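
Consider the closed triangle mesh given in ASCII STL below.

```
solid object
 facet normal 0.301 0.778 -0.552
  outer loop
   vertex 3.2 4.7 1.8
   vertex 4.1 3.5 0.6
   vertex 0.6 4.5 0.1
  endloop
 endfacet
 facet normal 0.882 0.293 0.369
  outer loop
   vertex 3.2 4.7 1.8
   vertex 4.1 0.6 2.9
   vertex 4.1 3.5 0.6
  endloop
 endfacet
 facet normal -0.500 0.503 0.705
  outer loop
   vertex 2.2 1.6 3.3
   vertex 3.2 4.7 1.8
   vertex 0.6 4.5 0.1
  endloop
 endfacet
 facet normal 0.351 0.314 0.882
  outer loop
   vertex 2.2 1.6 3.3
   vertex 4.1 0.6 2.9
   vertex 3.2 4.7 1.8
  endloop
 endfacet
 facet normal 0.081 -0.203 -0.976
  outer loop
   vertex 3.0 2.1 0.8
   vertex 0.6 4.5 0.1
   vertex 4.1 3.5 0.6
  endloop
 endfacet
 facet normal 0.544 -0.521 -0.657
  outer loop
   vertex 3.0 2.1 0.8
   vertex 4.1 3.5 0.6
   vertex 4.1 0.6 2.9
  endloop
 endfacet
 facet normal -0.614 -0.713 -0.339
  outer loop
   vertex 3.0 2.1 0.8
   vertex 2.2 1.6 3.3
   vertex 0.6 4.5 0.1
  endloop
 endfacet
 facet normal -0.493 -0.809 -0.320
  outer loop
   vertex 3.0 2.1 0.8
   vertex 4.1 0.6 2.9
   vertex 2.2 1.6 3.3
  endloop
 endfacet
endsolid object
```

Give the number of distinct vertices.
6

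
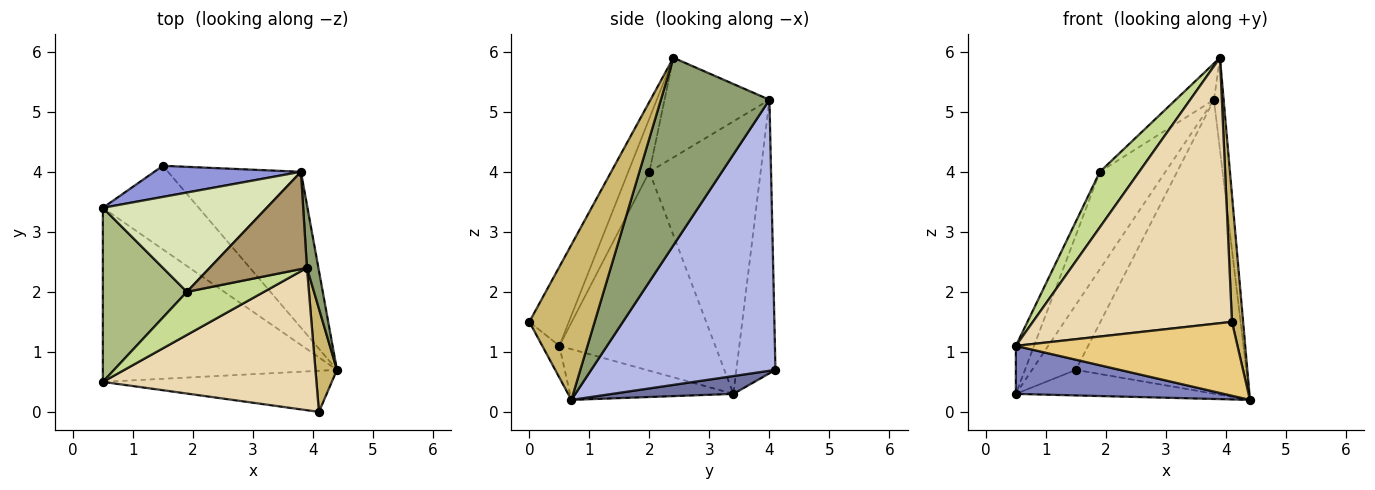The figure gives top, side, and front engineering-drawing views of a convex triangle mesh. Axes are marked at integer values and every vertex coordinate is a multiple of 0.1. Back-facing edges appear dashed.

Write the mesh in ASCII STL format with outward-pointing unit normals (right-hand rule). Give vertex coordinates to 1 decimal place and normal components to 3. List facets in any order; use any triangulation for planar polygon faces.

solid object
 facet normal 0.175 0.288 -0.942
  outer loop
   vertex 1.5 4.1 0.7
   vertex 4.4 0.7 0.2
   vertex 0.5 3.4 0.3
  endloop
 endfacet
 facet normal -0.204 -0.260 -0.944
  outer loop
   vertex 0.5 0.5 1.1
   vertex 0.5 3.4 0.3
   vertex 4.4 0.7 0.2
  endloop
 endfacet
 facet normal -0.627 0.703 0.336
  outer loop
   vertex 3.8 4.0 5.2
   vertex 1.5 4.1 0.7
   vertex 0.5 3.4 0.3
  endloop
 endfacet
 facet normal 0.691 0.639 -0.339
  outer loop
   vertex 3.8 4.0 5.2
   vertex 4.4 0.7 0.2
   vertex 1.5 4.1 0.7
  endloop
 endfacet
 facet normal 0.994 0.089 0.061
  outer loop
   vertex 3.8 4.0 5.2
   vertex 3.9 2.4 5.9
   vertex 4.4 0.7 0.2
  endloop
 endfacet
 facet normal -0.916 0.107 0.387
  outer loop
   vertex 1.9 2.0 4.0
   vertex 0.5 3.4 0.3
   vertex 0.5 0.5 1.1
  endloop
 endfacet
 facet normal -0.391 -0.727 0.565
  outer loop
   vertex 1.9 2.0 4.0
   vertex 0.5 0.5 1.1
   vertex 3.9 2.4 5.9
  endloop
 endfacet
 facet normal -0.765 0.451 0.460
  outer loop
   vertex 1.9 2.0 4.0
   vertex 3.8 4.0 5.2
   vertex 0.5 3.4 0.3
  endloop
 endfacet
 facet normal -0.693 0.252 0.676
  outer loop
   vertex 1.9 2.0 4.0
   vertex 3.9 2.4 5.9
   vertex 3.8 4.0 5.2
  endloop
 endfacet
 facet normal 0.977 -0.167 0.135
  outer loop
   vertex 4.1 0.0 1.5
   vertex 4.4 0.7 0.2
   vertex 3.9 2.4 5.9
  endloop
 endfacet
 facet normal -0.067 -0.872 -0.485
  outer loop
   vertex 4.1 0.0 1.5
   vertex 0.5 0.5 1.1
   vertex 4.4 0.7 0.2
  endloop
 endfacet
 facet normal -0.172 -0.868 0.466
  outer loop
   vertex 4.1 0.0 1.5
   vertex 3.9 2.4 5.9
   vertex 0.5 0.5 1.1
  endloop
 endfacet
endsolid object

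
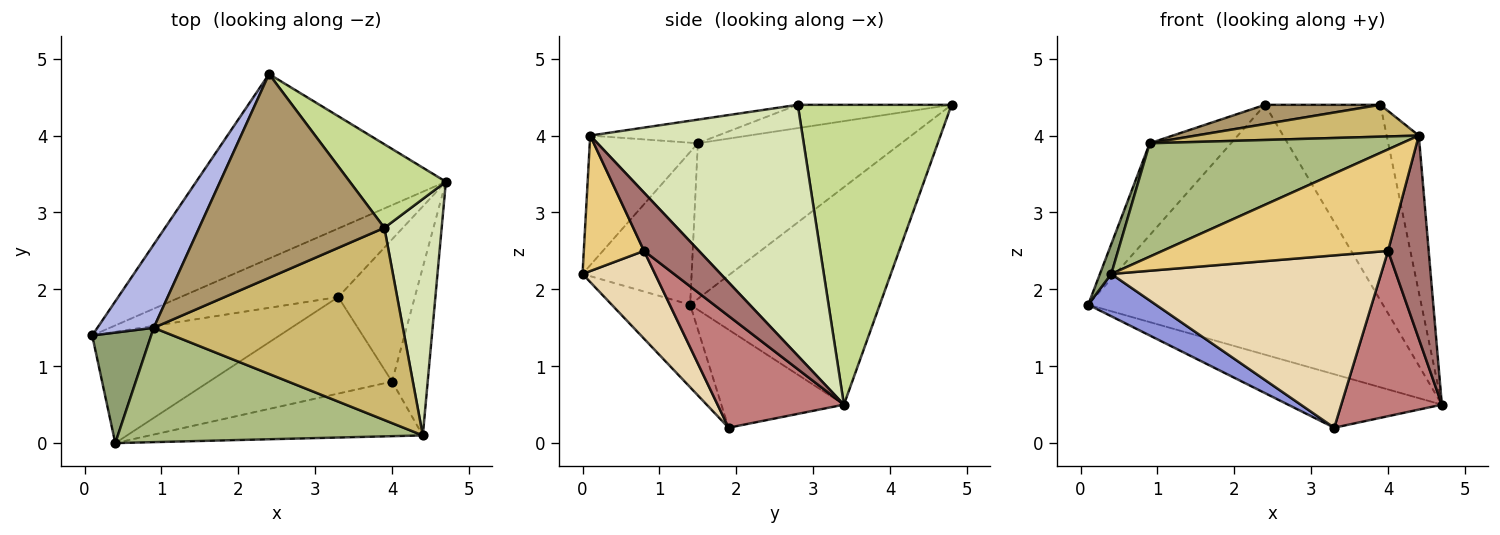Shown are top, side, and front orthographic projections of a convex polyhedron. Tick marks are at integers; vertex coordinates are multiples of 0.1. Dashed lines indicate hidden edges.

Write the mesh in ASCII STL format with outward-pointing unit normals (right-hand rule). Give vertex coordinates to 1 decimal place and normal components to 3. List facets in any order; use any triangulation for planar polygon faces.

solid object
 facet normal -0.460 0.714 -0.528
  outer loop
   vertex 2.4 4.8 4.4
   vertex 4.7 3.4 0.5
   vertex 0.1 1.4 1.8
  endloop
 endfacet
 facet normal -0.440 0.552 -0.708
  outer loop
   vertex 3.3 1.9 0.2
   vertex 0.1 1.4 1.8
   vertex 4.7 3.4 0.5
  endloop
 endfacet
 facet normal -0.381 -0.329 -0.864
  outer loop
   vertex 3.3 1.9 0.2
   vertex 0.4 0.0 2.2
   vertex 0.1 1.4 1.8
  endloop
 endfacet
 facet normal -0.880 0.352 0.319
  outer loop
   vertex 0.9 1.5 3.9
   vertex 2.4 4.8 4.4
   vertex 0.1 1.4 1.8
  endloop
 endfacet
 facet normal -0.929 -0.097 0.358
  outer loop
   vertex 0.9 1.5 3.9
   vertex 0.1 1.4 1.8
   vertex 0.4 0.0 2.2
  endloop
 endfacet
 facet normal -0.289 -0.674 0.680
  outer loop
   vertex 0.9 1.5 3.9
   vertex 0.4 0.0 2.2
   vertex 4.4 0.1 4.0
  endloop
 endfacet
 facet normal 0.775 0.581 0.248
  outer loop
   vertex 3.9 2.8 4.4
   vertex 4.7 3.4 0.5
   vertex 2.4 4.8 4.4
  endloop
 endfacet
 facet normal 0.964 0.146 0.220
  outer loop
   vertex 3.9 2.8 4.4
   vertex 4.4 0.1 4.0
   vertex 4.7 3.4 0.5
  endloop
 endfacet
 facet normal -0.124 -0.093 0.988
  outer loop
   vertex 3.9 2.8 4.4
   vertex 2.4 4.8 4.4
   vertex 0.9 1.5 3.9
  endloop
 endfacet
 facet normal -0.093 -0.163 0.982
  outer loop
   vertex 3.9 2.8 4.4
   vertex 0.9 1.5 3.9
   vertex 4.4 0.1 4.0
  endloop
 endfacet
 facet normal 0.229 -0.857 -0.461
  outer loop
   vertex 4.0 0.8 2.5
   vertex 4.4 0.1 4.0
   vertex 0.4 0.0 2.2
  endloop
 endfacet
 facet normal 0.228 -0.849 -0.476
  outer loop
   vertex 4.0 0.8 2.5
   vertex 0.4 0.0 2.2
   vertex 3.3 1.9 0.2
  endloop
 endfacet
 facet normal 0.721 -0.534 -0.441
  outer loop
   vertex 4.0 0.8 2.5
   vertex 4.7 3.4 0.5
   vertex 4.4 0.1 4.0
  endloop
 endfacet
 facet normal 0.689 -0.549 -0.472
  outer loop
   vertex 4.0 0.8 2.5
   vertex 3.3 1.9 0.2
   vertex 4.7 3.4 0.5
  endloop
 endfacet
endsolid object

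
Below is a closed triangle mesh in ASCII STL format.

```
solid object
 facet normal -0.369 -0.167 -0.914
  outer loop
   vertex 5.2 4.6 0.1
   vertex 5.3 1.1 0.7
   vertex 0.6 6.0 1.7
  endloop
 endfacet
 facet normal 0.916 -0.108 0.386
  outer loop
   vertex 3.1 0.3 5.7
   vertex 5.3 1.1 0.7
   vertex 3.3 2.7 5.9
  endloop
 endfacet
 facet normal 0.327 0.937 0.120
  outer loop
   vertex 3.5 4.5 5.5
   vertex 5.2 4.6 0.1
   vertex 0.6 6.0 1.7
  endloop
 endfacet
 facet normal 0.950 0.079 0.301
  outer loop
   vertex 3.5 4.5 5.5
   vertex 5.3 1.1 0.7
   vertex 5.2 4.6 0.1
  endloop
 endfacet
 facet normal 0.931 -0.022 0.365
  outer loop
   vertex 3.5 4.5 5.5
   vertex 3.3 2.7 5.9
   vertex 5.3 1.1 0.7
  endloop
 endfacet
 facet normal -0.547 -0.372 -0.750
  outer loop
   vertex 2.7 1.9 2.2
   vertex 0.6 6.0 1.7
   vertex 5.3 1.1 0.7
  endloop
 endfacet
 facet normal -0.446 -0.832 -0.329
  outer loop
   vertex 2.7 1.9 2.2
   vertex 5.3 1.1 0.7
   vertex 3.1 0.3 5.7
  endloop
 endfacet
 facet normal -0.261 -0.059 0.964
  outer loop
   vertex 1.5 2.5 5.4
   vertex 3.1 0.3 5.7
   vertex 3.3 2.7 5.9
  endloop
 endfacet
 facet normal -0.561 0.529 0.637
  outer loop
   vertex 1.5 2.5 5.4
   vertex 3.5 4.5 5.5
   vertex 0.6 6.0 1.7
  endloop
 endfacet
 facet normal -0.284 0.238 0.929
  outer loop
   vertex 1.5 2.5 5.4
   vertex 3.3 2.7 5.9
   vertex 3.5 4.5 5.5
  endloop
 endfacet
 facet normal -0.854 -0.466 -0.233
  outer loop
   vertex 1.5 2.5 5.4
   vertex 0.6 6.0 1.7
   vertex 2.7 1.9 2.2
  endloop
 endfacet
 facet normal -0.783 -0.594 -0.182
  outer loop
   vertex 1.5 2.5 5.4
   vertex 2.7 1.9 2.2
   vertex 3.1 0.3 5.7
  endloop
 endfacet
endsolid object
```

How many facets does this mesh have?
12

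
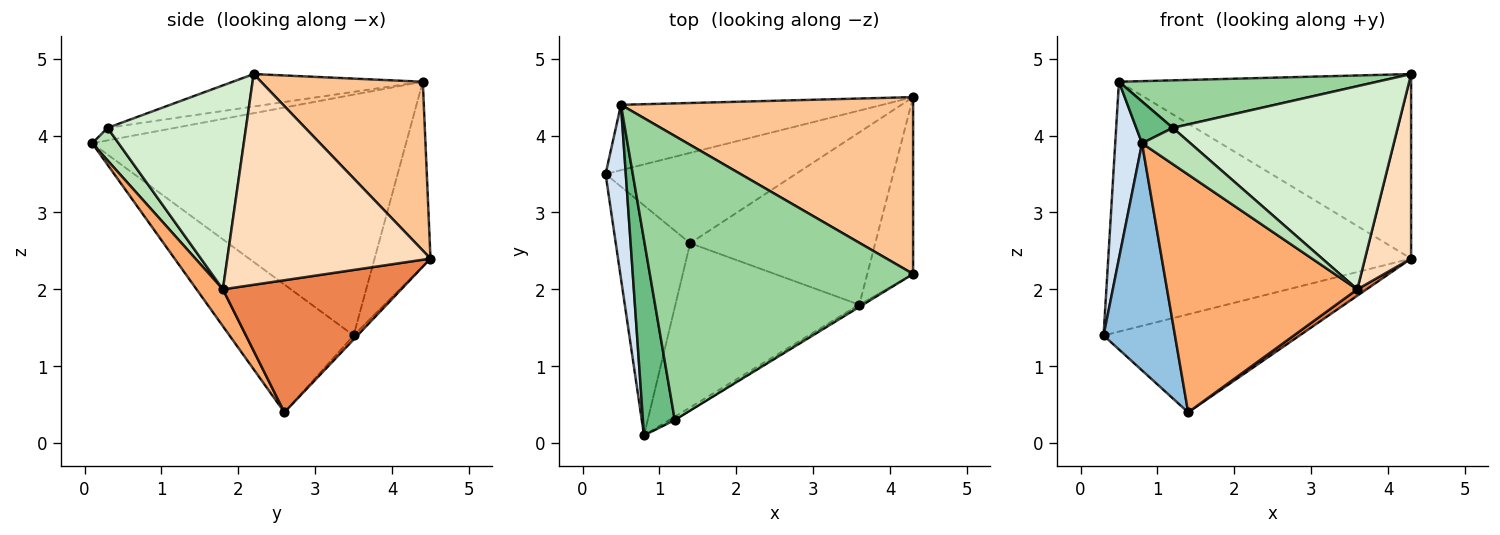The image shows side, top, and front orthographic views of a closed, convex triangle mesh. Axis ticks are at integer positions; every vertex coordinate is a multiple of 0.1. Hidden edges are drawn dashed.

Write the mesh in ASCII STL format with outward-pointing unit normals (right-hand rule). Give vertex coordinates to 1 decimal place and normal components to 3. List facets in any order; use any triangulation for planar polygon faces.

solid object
 facet normal -0.014 0.735 -0.678
  outer loop
   vertex 1.4 2.6 0.4
   vertex 0.3 3.5 1.4
   vertex 4.3 4.5 2.4
  endloop
 endfacet
 facet normal -0.774 -0.445 -0.451
  outer loop
   vertex 1.4 2.6 0.4
   vertex 0.8 0.1 3.9
   vertex 0.3 3.5 1.4
  endloop
 endfacet
 facet normal -0.176 0.952 -0.249
  outer loop
   vertex 0.5 4.4 4.7
   vertex 4.3 4.5 2.4
   vertex 0.3 3.5 1.4
  endloop
 endfacet
 facet normal -0.993 -0.085 0.083
  outer loop
   vertex 0.5 4.4 4.7
   vertex 0.3 3.5 1.4
   vertex 0.8 0.1 3.9
  endloop
 endfacet
 facet normal 0.581 -0.030 -0.814
  outer loop
   vertex 3.6 1.8 2.0
   vertex 1.4 2.6 0.4
   vertex 4.3 4.5 2.4
  endloop
 endfacet
 facet normal 0.113 -0.818 -0.565
  outer loop
   vertex 3.6 1.8 2.0
   vertex 0.8 0.1 3.9
   vertex 1.4 2.6 0.4
  endloop
 endfacet
 facet normal 0.371 0.670 0.642
  outer loop
   vertex 4.3 2.2 4.8
   vertex 4.3 4.5 2.4
   vertex 0.5 4.4 4.7
  endloop
 endfacet
 facet normal 0.954 -0.217 -0.208
  outer loop
   vertex 4.3 2.2 4.8
   vertex 3.6 1.8 2.0
   vertex 4.3 4.5 2.4
  endloop
 endfacet
 facet normal -0.359 -0.195 0.913
  outer loop
   vertex 1.2 0.3 4.1
   vertex 0.5 4.4 4.7
   vertex 0.8 0.1 3.9
  endloop
 endfacet
 facet normal -0.121 -0.164 0.979
  outer loop
   vertex 1.2 0.3 4.1
   vertex 4.3 2.2 4.8
   vertex 0.5 4.4 4.7
  endloop
 endfacet
 facet normal 0.477 -0.875 -0.080
  outer loop
   vertex 1.2 0.3 4.1
   vertex 0.8 0.1 3.9
   vertex 3.6 1.8 2.0
  endloop
 endfacet
 facet normal 0.524 -0.852 -0.009
  outer loop
   vertex 1.2 0.3 4.1
   vertex 3.6 1.8 2.0
   vertex 4.3 2.2 4.8
  endloop
 endfacet
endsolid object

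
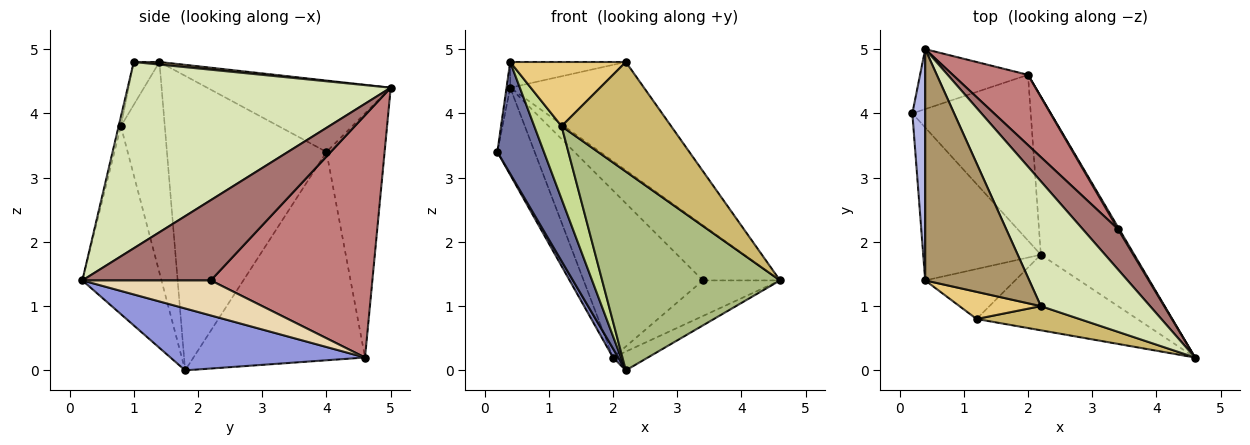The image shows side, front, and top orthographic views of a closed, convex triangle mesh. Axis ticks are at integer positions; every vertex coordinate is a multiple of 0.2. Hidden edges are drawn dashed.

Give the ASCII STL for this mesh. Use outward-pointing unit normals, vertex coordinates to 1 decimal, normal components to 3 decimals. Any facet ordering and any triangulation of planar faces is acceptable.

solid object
 facet normal -0.896 -0.262 -0.358
  outer loop
   vertex 2.2 1.8 0.0
   vertex 0.4 1.4 4.8
   vertex 0.2 4.0 3.4
  endloop
 endfacet
 facet normal -0.869 -0.027 -0.494
  outer loop
   vertex 2.0 4.6 0.2
   vertex 2.2 1.8 0.0
   vertex 0.2 4.0 3.4
  endloop
 endfacet
 facet normal 0.550 0.099 -0.830
  outer loop
   vertex 2.0 4.6 0.2
   vertex 4.6 0.2 1.4
   vertex 2.2 1.8 0.0
  endloop
 endfacet
 facet normal -0.984 0.020 0.177
  outer loop
   vertex 0.4 5.0 4.4
   vertex 0.2 4.0 3.4
   vertex 0.4 1.4 4.8
  endloop
 endfacet
 facet normal -0.789 0.506 -0.349
  outer loop
   vertex 0.4 5.0 4.4
   vertex 2.0 4.6 0.2
   vertex 0.2 4.0 3.4
  endloop
 endfacet
 facet normal -0.384 -0.863 -0.328
  outer loop
   vertex 1.2 0.8 3.8
   vertex 2.2 1.8 0.0
   vertex 4.6 0.2 1.4
  endloop
 endfacet
 facet normal -0.798 -0.497 -0.341
  outer loop
   vertex 1.2 0.8 3.8
   vertex 0.4 1.4 4.8
   vertex 2.2 1.8 0.0
  endloop
 endfacet
 facet normal 0.790 0.402 0.463
  outer loop
   vertex 2.2 1.0 4.8
   vertex 4.6 0.2 1.4
   vertex 0.4 5.0 4.4
  endloop
 endfacet
 facet normal 0.025 0.110 0.994
  outer loop
   vertex 2.2 1.0 4.8
   vertex 0.4 5.0 4.4
   vertex 0.4 1.4 4.8
  endloop
 endfacet
 facet normal -0.020 -0.976 0.215
  outer loop
   vertex 2.2 1.0 4.8
   vertex 1.2 0.8 3.8
   vertex 4.6 0.2 1.4
  endloop
 endfacet
 facet normal -0.201 -0.903 0.381
  outer loop
   vertex 2.2 1.0 4.8
   vertex 0.4 1.4 4.8
   vertex 1.2 0.8 3.8
  endloop
 endfacet
 facet normal 0.857 0.514 0.029
  outer loop
   vertex 3.4 2.2 1.4
   vertex 4.6 0.2 1.4
   vertex 2.0 4.6 0.2
  endloop
 endfacet
 facet normal 0.802 0.481 0.353
  outer loop
   vertex 3.4 2.2 1.4
   vertex 0.4 5.0 4.4
   vertex 4.6 0.2 1.4
  endloop
 endfacet
 facet normal 0.780 0.576 0.242
  outer loop
   vertex 3.4 2.2 1.4
   vertex 2.0 4.6 0.2
   vertex 0.4 5.0 4.4
  endloop
 endfacet
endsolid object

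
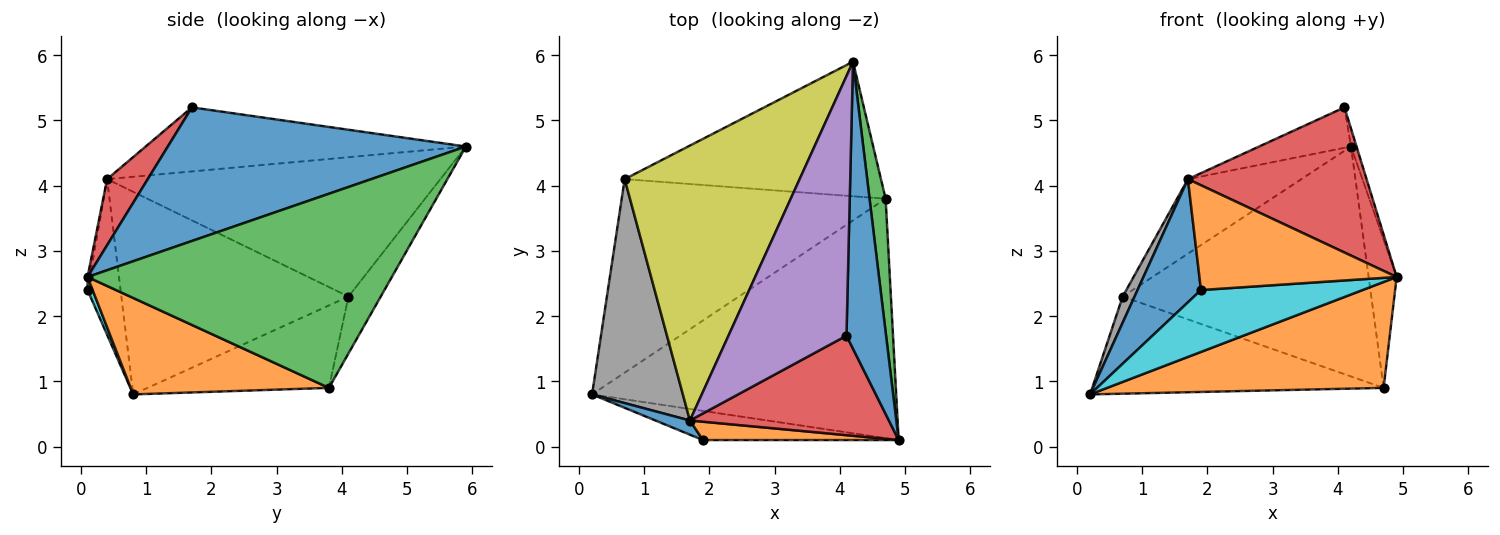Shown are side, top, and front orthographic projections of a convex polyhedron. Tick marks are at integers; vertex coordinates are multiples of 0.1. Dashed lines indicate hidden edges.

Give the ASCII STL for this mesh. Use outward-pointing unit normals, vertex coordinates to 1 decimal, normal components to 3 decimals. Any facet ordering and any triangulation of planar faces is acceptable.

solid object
 facet normal 0.959 0.018 0.284
  outer loop
   vertex 4.1 1.7 5.2
   vertex 4.9 0.1 2.6
   vertex 4.2 5.9 4.6
  endloop
 endfacet
 facet normal 0.279 -0.389 -0.878
  outer loop
   vertex 4.7 3.8 0.9
   vertex 4.9 0.1 2.6
   vertex 0.2 0.8 0.8
  endloop
 endfacet
 facet normal 0.992 0.091 0.082
  outer loop
   vertex 4.7 3.8 0.9
   vertex 4.2 5.9 4.6
   vertex 4.9 0.1 2.6
  endloop
 endfacet
 facet normal 0.184 -0.811 0.556
  outer loop
   vertex 1.7 0.4 4.1
   vertex 4.9 0.1 2.6
   vertex 4.1 1.7 5.2
  endloop
 endfacet
 facet normal -0.473 0.136 0.871
  outer loop
   vertex 1.7 0.4 4.1
   vertex 4.1 1.7 5.2
   vertex 4.2 5.9 4.6
  endloop
 endfacet
 facet normal -0.269 0.432 -0.861
  outer loop
   vertex 0.7 4.1 2.3
   vertex 4.7 3.8 0.9
   vertex 0.2 0.8 0.8
  endloop
 endfacet
 facet normal -0.111 0.858 -0.502
  outer loop
   vertex 0.7 4.1 2.3
   vertex 4.2 5.9 4.6
   vertex 4.7 3.8 0.9
  endloop
 endfacet
 facet normal -0.911 -0.048 0.409
  outer loop
   vertex 0.7 4.1 2.3
   vertex 0.2 0.8 0.8
   vertex 1.7 0.4 4.1
  endloop
 endfacet
 facet normal -0.610 0.207 0.765
  outer loop
   vertex 0.7 4.1 2.3
   vertex 1.7 0.4 4.1
   vertex 4.2 5.9 4.6
  endloop
 endfacet
 facet normal 0.028 -0.904 -0.426
  outer loop
   vertex 1.9 0.1 2.4
   vertex 0.2 0.8 0.8
   vertex 4.9 0.1 2.6
  endloop
 endfacet
 facet normal -0.459 -0.883 0.102
  outer loop
   vertex 1.9 0.1 2.4
   vertex 1.7 0.4 4.1
   vertex 0.2 0.8 0.8
  endloop
 endfacet
 facet normal -0.011 -0.985 0.172
  outer loop
   vertex 1.9 0.1 2.4
   vertex 4.9 0.1 2.6
   vertex 1.7 0.4 4.1
  endloop
 endfacet
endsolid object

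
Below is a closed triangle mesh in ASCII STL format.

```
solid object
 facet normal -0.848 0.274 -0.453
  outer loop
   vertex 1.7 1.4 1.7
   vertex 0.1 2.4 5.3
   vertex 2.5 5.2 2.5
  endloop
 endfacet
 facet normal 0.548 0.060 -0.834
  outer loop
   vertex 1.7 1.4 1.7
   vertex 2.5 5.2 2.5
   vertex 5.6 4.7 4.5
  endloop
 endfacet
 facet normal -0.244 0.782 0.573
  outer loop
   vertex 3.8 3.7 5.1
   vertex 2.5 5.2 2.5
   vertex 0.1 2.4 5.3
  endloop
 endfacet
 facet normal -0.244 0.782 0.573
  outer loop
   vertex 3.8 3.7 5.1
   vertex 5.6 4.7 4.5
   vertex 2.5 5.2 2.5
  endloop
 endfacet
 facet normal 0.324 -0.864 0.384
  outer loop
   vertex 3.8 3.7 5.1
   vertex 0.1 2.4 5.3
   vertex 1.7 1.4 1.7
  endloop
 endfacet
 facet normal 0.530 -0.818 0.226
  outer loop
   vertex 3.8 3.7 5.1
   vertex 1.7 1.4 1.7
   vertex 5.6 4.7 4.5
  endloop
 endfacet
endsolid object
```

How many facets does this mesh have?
6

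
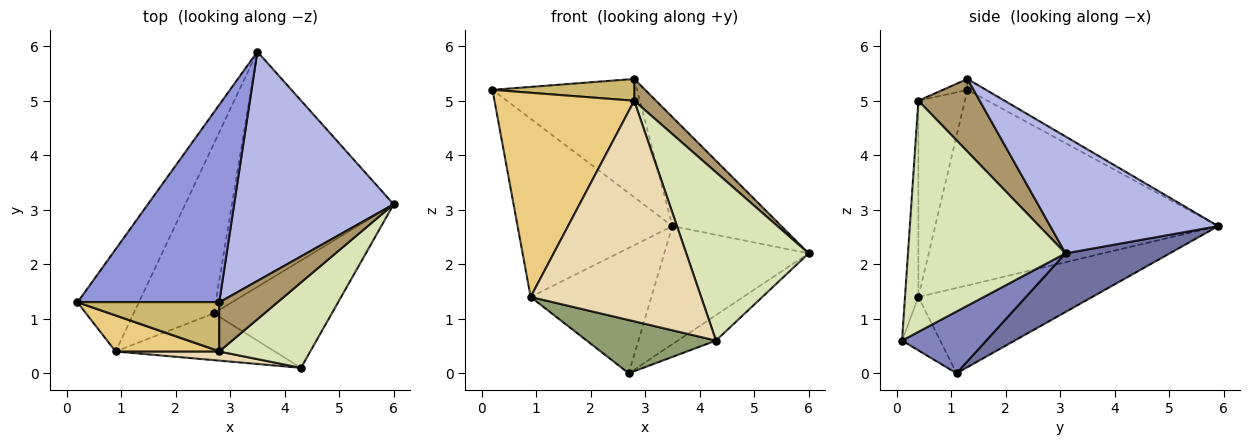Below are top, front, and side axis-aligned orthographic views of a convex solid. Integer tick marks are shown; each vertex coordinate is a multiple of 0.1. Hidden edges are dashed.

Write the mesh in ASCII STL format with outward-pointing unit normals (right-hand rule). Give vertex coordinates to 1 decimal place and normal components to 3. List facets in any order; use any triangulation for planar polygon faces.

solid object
 facet normal 0.308 0.427 -0.850
  outer loop
   vertex 2.7 1.1 0.0
   vertex 3.5 5.9 2.7
   vertex 6.0 3.1 2.2
  endloop
 endfacet
 facet normal 0.454 0.205 -0.867
  outer loop
   vertex 4.3 0.1 0.6
   vertex 2.7 1.1 0.0
   vertex 6.0 3.1 2.2
  endloop
 endfacet
 facet normal -0.066 0.513 0.856
  outer loop
   vertex 2.8 1.3 5.4
   vertex 3.5 5.9 2.7
   vertex 0.2 1.3 5.2
  endloop
 endfacet
 facet normal 0.552 0.358 0.753
  outer loop
   vertex 2.8 1.3 5.4
   vertex 6.0 3.1 2.2
   vertex 3.5 5.9 2.7
  endloop
 endfacet
 facet normal -0.216 -0.733 -0.645
  outer loop
   vertex 0.9 0.4 1.4
   vertex 2.7 1.1 0.0
   vertex 4.3 0.1 0.6
  endloop
 endfacet
 facet normal -0.846 0.463 -0.265
  outer loop
   vertex 0.9 0.4 1.4
   vertex 0.2 1.3 5.2
   vertex 3.5 5.9 2.7
  endloop
 endfacet
 facet normal -0.651 0.452 -0.610
  outer loop
   vertex 0.9 0.4 1.4
   vertex 3.5 5.9 2.7
   vertex 2.7 1.1 0.0
  endloop
 endfacet
 facet normal 0.754 -0.586 0.297
  outer loop
   vertex 2.8 0.4 5.0
   vertex 4.3 0.1 0.6
   vertex 6.0 3.1 2.2
  endloop
 endfacet
 facet normal 0.752 -0.268 0.602
  outer loop
   vertex 2.8 0.4 5.0
   vertex 6.0 3.1 2.2
   vertex 2.8 1.3 5.4
  endloop
 endfacet
 facet normal -0.070 -0.405 0.912
  outer loop
   vertex 2.8 0.4 5.0
   vertex 2.8 1.3 5.4
   vertex 0.2 1.3 5.2
  endloop
 endfacet
 facet normal -0.311 -0.936 0.164
  outer loop
   vertex 2.8 0.4 5.0
   vertex 0.2 1.3 5.2
   vertex 0.9 0.4 1.4
  endloop
 endfacet
 facet normal -0.078 -0.996 0.041
  outer loop
   vertex 2.8 0.4 5.0
   vertex 0.9 0.4 1.4
   vertex 4.3 0.1 0.6
  endloop
 endfacet
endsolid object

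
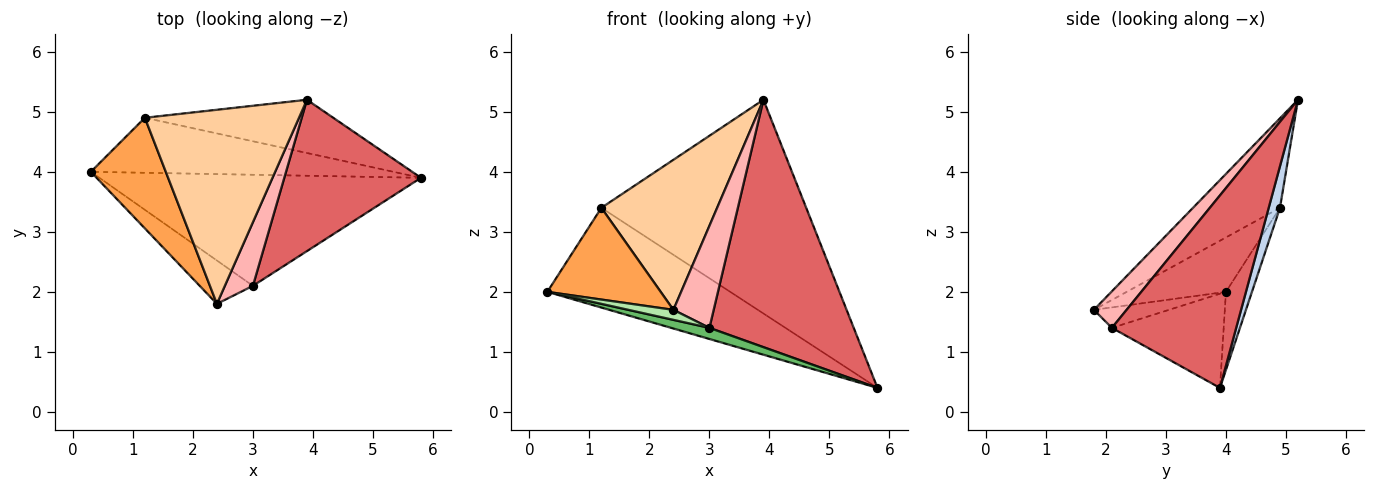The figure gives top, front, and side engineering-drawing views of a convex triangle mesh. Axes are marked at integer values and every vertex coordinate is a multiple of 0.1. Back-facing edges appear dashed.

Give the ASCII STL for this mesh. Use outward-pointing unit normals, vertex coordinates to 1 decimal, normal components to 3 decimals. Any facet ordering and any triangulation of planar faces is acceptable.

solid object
 facet normal -0.124 0.869 -0.479
  outer loop
   vertex 1.2 4.9 3.4
   vertex 5.8 3.9 0.4
   vertex 0.3 4.0 2.0
  endloop
 endfacet
 facet normal 0.053 0.969 -0.241
  outer loop
   vertex 1.2 4.9 3.4
   vertex 3.9 5.2 5.2
   vertex 5.8 3.9 0.4
  endloop
 endfacet
 facet normal -0.488 -0.557 0.672
  outer loop
   vertex 1.2 4.9 3.4
   vertex 0.3 4.0 2.0
   vertex 2.4 1.8 1.7
  endloop
 endfacet
 facet normal -0.417 -0.556 0.719
  outer loop
   vertex 1.2 4.9 3.4
   vertex 2.4 1.8 1.7
   vertex 3.9 5.2 5.2
  endloop
 endfacet
 facet normal -0.280 -0.096 -0.955
  outer loop
   vertex 3.0 2.1 1.4
   vertex 0.3 4.0 2.0
   vertex 5.8 3.9 0.4
  endloop
 endfacet
 facet normal -0.351 -0.211 -0.912
  outer loop
   vertex 3.0 2.1 1.4
   vertex 2.4 1.8 1.7
   vertex 0.3 4.0 2.0
  endloop
 endfacet
 facet normal 0.592 -0.687 0.421
  outer loop
   vertex 3.0 2.1 1.4
   vertex 5.8 3.9 0.4
   vertex 3.9 5.2 5.2
  endloop
 endfacet
 facet normal 0.567 -0.699 0.436
  outer loop
   vertex 3.0 2.1 1.4
   vertex 3.9 5.2 5.2
   vertex 2.4 1.8 1.7
  endloop
 endfacet
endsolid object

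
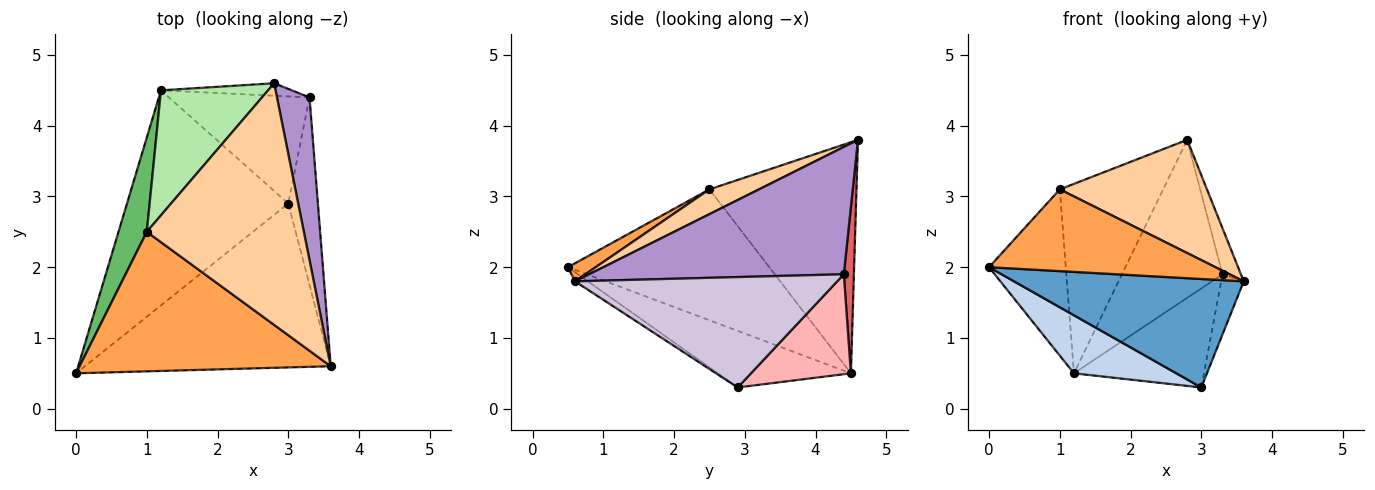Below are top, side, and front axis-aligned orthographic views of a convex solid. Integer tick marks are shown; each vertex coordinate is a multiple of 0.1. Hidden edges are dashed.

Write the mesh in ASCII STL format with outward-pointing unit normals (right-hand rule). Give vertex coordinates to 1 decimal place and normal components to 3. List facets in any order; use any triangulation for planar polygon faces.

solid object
 facet normal -0.031 -0.552 -0.833
  outer loop
   vertex 3.0 2.9 0.3
   vertex 3.6 0.6 1.8
   vertex 0.0 0.5 2.0
  endloop
 endfacet
 facet normal -0.321 -0.247 -0.914
  outer loop
   vertex 1.2 4.5 0.5
   vertex 3.0 2.9 0.3
   vertex 0.0 0.5 2.0
  endloop
 endfacet
 facet normal 0.062 -0.505 0.861
  outer loop
   vertex 1.0 2.5 3.1
   vertex 0.0 0.5 2.0
   vertex 3.6 0.6 1.8
  endloop
 endfacet
 facet normal 0.141 -0.420 0.896
  outer loop
   vertex 1.0 2.5 3.1
   vertex 3.6 0.6 1.8
   vertex 2.8 4.6 3.8
  endloop
 endfacet
 facet normal -0.916 0.349 0.198
  outer loop
   vertex 1.0 2.5 3.1
   vertex 1.2 4.5 0.5
   vertex 0.0 0.5 2.0
  endloop
 endfacet
 facet normal -0.765 0.538 0.355
  outer loop
   vertex 1.0 2.5 3.1
   vertex 2.8 4.6 3.8
   vertex 1.2 4.5 0.5
  endloop
 endfacet
 facet normal 0.099 0.992 -0.078
  outer loop
   vertex 3.3 4.4 1.9
   vertex 1.2 4.5 0.5
   vertex 2.8 4.6 3.8
  endloop
 endfacet
 facet normal 0.463 0.602 -0.651
  outer loop
   vertex 3.3 4.4 1.9
   vertex 3.0 2.9 0.3
   vertex 1.2 4.5 0.5
  endloop
 endfacet
 facet normal 0.966 0.070 0.247
  outer loop
   vertex 3.3 4.4 1.9
   vertex 2.8 4.6 3.8
   vertex 3.6 0.6 1.8
  endloop
 endfacet
 facet normal 0.963 0.083 -0.258
  outer loop
   vertex 3.3 4.4 1.9
   vertex 3.6 0.6 1.8
   vertex 3.0 2.9 0.3
  endloop
 endfacet
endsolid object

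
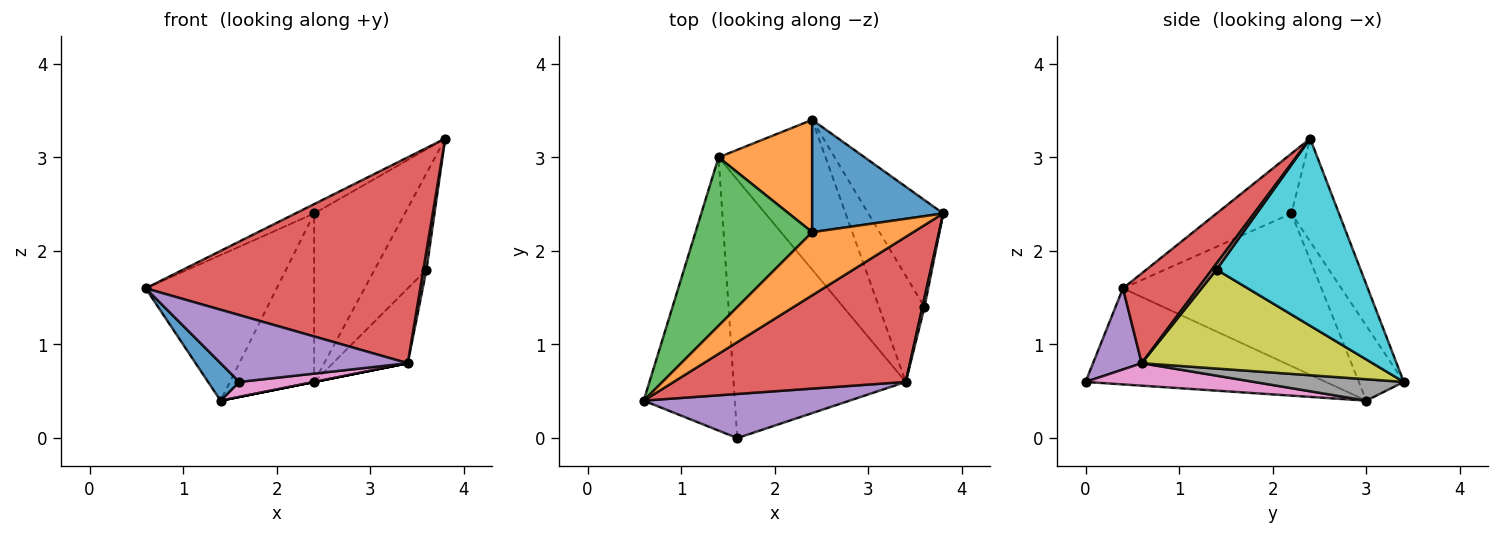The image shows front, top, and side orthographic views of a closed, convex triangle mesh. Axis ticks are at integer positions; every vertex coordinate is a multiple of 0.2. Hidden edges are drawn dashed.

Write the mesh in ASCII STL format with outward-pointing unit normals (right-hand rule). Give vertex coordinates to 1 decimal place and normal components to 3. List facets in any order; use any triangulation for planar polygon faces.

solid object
 facet normal -0.723 -0.094 -0.685
  outer loop
   vertex 1.6 0.0 0.6
   vertex 0.6 0.4 1.6
   vertex 1.4 3.0 0.4
  endloop
 endfacet
 facet normal -0.506 0.126 0.853
  outer loop
   vertex 2.4 2.2 2.4
   vertex 0.6 0.4 1.6
   vertex 3.8 2.4 3.2
  endloop
 endfacet
 facet normal -0.704 0.465 0.538
  outer loop
   vertex 2.4 2.2 2.4
   vertex 1.4 3.0 0.4
   vertex 0.6 0.4 1.6
  endloop
 endfacet
 facet normal 0.218 -0.798 0.562
  outer loop
   vertex 3.4 0.6 0.8
   vertex 3.8 2.4 3.2
   vertex 0.6 0.4 1.6
  endloop
 endfacet
 facet normal 0.212 -0.816 0.538
  outer loop
   vertex 3.4 0.6 0.8
   vertex 0.6 0.4 1.6
   vertex 1.6 0.0 0.6
  endloop
 endfacet
 facet normal 0.802 -0.535 0.267
  outer loop
   vertex 3.4 0.6 0.8
   vertex 3.6 1.4 1.8
   vertex 3.8 2.4 3.2
  endloop
 endfacet
 facet normal 0.129 -0.057 -0.990
  outer loop
   vertex 3.4 0.6 0.8
   vertex 1.6 0.0 0.6
   vertex 1.4 3.0 0.4
  endloop
 endfacet
 facet normal 0.196 0.000 -0.981
  outer loop
   vertex 2.4 3.4 0.6
   vertex 3.4 0.6 0.8
   vertex 1.4 3.0 0.4
  endloop
 endfacet
 facet normal 0.872 0.283 -0.400
  outer loop
   vertex 2.4 3.4 0.6
   vertex 3.6 1.4 1.8
   vertex 3.4 0.6 0.8
  endloop
 endfacet
 facet normal 0.881 0.317 -0.352
  outer loop
   vertex 2.4 3.4 0.6
   vertex 3.8 2.4 3.2
   vertex 3.6 1.4 1.8
  endloop
 endfacet
 facet normal -0.400 0.763 0.509
  outer loop
   vertex 2.4 3.4 0.6
   vertex 2.4 2.2 2.4
   vertex 3.8 2.4 3.2
  endloop
 endfacet
 facet normal -0.406 0.761 0.507
  outer loop
   vertex 2.4 3.4 0.6
   vertex 1.4 3.0 0.4
   vertex 2.4 2.2 2.4
  endloop
 endfacet
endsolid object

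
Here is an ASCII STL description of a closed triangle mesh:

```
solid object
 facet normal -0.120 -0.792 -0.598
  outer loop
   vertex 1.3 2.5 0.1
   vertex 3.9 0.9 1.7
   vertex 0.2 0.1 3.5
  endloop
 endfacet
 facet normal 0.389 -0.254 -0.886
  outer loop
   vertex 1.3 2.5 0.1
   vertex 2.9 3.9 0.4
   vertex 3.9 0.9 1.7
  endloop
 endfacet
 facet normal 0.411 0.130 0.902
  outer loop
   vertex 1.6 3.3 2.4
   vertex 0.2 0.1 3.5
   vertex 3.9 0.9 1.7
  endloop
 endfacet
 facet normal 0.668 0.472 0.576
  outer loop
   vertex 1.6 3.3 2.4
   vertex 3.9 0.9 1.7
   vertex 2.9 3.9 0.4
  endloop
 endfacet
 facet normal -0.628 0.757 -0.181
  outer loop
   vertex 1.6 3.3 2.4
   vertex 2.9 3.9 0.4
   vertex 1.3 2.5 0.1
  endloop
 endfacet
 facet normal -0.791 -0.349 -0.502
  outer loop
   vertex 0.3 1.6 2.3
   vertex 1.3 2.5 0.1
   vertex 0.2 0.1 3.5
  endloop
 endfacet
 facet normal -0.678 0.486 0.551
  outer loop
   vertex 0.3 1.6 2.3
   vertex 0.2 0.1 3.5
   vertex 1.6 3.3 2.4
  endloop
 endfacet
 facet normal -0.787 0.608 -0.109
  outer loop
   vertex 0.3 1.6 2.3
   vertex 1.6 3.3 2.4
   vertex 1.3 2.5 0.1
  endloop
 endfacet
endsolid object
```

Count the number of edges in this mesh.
12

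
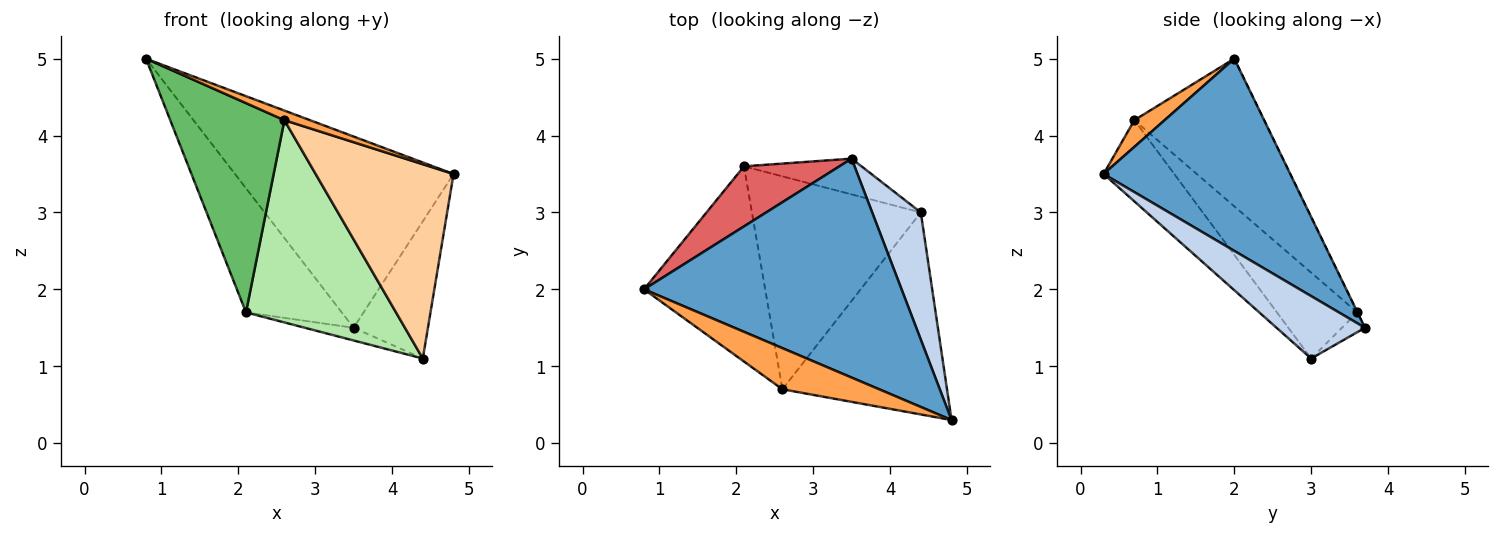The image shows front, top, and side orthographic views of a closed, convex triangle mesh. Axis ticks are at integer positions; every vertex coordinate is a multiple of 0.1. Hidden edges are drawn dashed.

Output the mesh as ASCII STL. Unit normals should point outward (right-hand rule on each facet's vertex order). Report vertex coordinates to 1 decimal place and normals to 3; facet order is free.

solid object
 facet normal 0.490 0.574 0.657
  outer loop
   vertex 3.5 3.7 1.5
   vertex 0.8 2.0 5.0
   vertex 4.8 0.3 3.5
  endloop
 endfacet
 facet normal 0.657 0.553 0.512
  outer loop
   vertex 4.4 3.0 1.1
   vertex 3.5 3.7 1.5
   vertex 4.8 0.3 3.5
  endloop
 endfacet
 facet normal 0.259 -0.220 0.940
  outer loop
   vertex 2.6 0.7 4.2
   vertex 4.8 0.3 3.5
   vertex 0.8 2.0 5.0
  endloop
 endfacet
 facet normal -0.335 -0.653 -0.679
  outer loop
   vertex 2.6 0.7 4.2
   vertex 4.4 3.0 1.1
   vertex 4.8 0.3 3.5
  endloop
 endfacet
 facet normal -0.639 -0.562 -0.524
  outer loop
   vertex 2.1 3.6 1.7
   vertex 2.6 0.7 4.2
   vertex 0.8 2.0 5.0
  endloop
 endfacet
 facet normal -0.346 -0.646 -0.680
  outer loop
   vertex 2.1 3.6 1.7
   vertex 4.4 3.0 1.1
   vertex 2.6 0.7 4.2
  endloop
 endfacet
 facet normal -0.002 0.900 0.436
  outer loop
   vertex 2.1 3.6 1.7
   vertex 0.8 2.0 5.0
   vertex 3.5 3.7 1.5
  endloop
 endfacet
 facet normal -0.157 0.331 -0.931
  outer loop
   vertex 2.1 3.6 1.7
   vertex 3.5 3.7 1.5
   vertex 4.4 3.0 1.1
  endloop
 endfacet
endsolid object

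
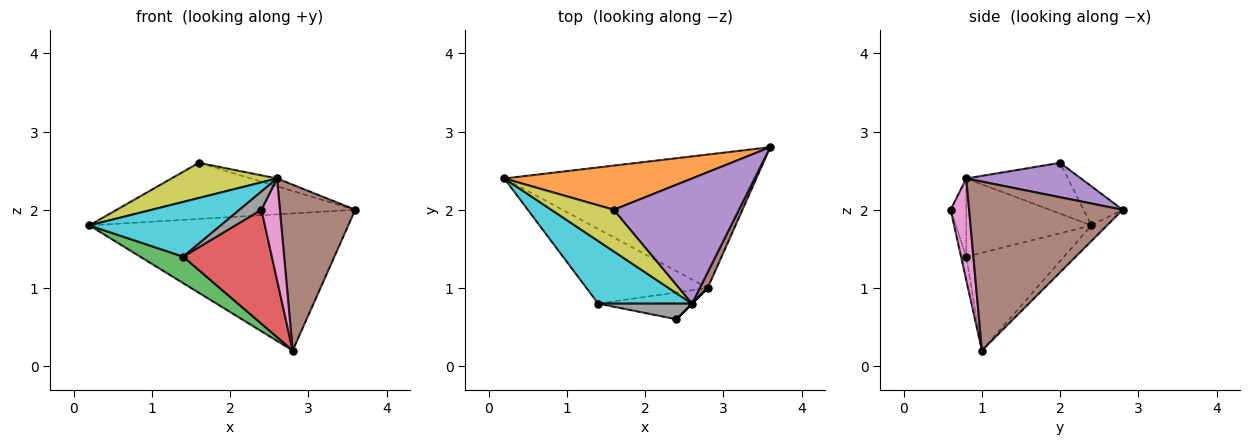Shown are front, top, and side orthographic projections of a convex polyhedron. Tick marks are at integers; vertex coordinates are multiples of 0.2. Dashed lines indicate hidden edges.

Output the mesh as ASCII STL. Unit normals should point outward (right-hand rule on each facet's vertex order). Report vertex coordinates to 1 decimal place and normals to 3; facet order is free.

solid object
 facet normal -0.043 0.716 -0.697
  outer loop
   vertex 2.8 1.0 0.2
   vertex 0.2 2.4 1.8
   vertex 3.6 2.8 2.0
  endloop
 endfacet
 facet normal -0.128 0.779 0.613
  outer loop
   vertex 1.6 2.0 2.6
   vertex 3.6 2.8 2.0
   vertex 0.2 2.4 1.8
  endloop
 endfacet
 facet normal -0.605 -0.266 -0.750
  outer loop
   vertex 1.4 0.8 1.4
   vertex 0.2 2.4 1.8
   vertex 2.8 1.0 0.2
  endloop
 endfacet
 facet normal -0.057 -0.972 -0.229
  outer loop
   vertex 1.4 0.8 1.4
   vertex 2.8 1.0 0.2
   vertex 2.4 0.6 2.0
  endloop
 endfacet
 facet normal 0.265 0.060 0.962
  outer loop
   vertex 2.6 0.8 2.4
   vertex 3.6 2.8 2.0
   vertex 1.6 2.0 2.6
  endloop
 endfacet
 facet normal 0.897 -0.440 0.042
  outer loop
   vertex 2.6 0.8 2.4
   vertex 2.8 1.0 0.2
   vertex 3.6 2.8 2.0
  endloop
 endfacet
 facet normal 0.707 -0.707 0.000
  outer loop
   vertex 2.6 0.8 2.4
   vertex 2.4 0.6 2.0
   vertex 2.8 1.0 0.2
  endloop
 endfacet
 facet normal -0.477 -0.667 0.572
  outer loop
   vertex 2.6 0.8 2.4
   vertex 1.4 0.8 1.4
   vertex 2.4 0.6 2.0
  endloop
 endfacet
 facet normal -0.528 -0.548 0.649
  outer loop
   vertex 2.6 0.8 2.4
   vertex 1.6 2.0 2.6
   vertex 0.2 2.4 1.8
  endloop
 endfacet
 facet normal -0.531 -0.558 0.638
  outer loop
   vertex 2.6 0.8 2.4
   vertex 0.2 2.4 1.8
   vertex 1.4 0.8 1.4
  endloop
 endfacet
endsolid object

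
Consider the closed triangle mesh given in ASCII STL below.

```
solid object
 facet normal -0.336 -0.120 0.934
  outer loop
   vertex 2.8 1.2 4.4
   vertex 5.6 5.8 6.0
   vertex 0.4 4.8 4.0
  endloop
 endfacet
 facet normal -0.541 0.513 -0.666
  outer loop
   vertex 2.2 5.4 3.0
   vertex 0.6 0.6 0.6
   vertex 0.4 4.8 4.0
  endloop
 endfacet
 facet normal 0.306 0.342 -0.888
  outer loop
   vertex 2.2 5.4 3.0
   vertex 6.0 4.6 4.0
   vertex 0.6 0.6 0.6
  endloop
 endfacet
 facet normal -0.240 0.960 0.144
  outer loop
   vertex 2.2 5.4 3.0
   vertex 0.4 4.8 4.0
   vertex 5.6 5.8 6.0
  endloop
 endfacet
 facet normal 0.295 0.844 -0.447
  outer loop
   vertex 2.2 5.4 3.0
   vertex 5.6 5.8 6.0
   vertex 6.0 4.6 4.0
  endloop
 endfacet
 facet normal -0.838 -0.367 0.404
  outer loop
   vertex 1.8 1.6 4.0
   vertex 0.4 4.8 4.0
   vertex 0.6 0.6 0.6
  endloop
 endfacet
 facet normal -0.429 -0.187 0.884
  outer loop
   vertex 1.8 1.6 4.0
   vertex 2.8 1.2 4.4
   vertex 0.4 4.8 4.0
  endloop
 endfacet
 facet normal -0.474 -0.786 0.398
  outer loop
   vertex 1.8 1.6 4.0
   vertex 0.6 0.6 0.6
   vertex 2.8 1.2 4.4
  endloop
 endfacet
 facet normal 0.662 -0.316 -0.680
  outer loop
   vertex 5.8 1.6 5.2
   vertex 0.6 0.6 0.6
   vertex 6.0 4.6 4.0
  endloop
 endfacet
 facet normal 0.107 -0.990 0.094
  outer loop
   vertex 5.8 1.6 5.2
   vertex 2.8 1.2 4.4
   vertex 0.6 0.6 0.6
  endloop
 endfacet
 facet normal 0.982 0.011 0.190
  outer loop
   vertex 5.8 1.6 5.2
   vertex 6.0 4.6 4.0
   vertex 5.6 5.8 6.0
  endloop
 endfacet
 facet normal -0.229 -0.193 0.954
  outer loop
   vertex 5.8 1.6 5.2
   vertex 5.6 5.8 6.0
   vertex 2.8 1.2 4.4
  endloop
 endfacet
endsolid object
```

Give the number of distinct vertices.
8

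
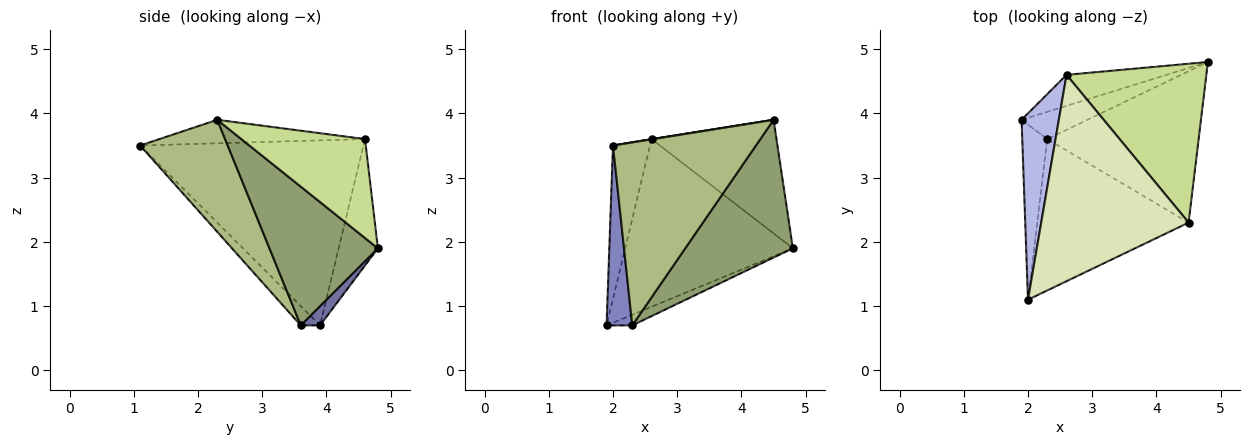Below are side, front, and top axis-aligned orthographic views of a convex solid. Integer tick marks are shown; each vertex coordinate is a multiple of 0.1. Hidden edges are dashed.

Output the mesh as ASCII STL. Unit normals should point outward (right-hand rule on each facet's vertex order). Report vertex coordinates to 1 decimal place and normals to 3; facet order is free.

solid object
 facet normal 0.263 0.351 -0.899
  outer loop
   vertex 2.3 3.6 0.7
   vertex 1.9 3.9 0.7
   vertex 4.8 4.8 1.9
  endloop
 endfacet
 facet normal -0.473 -0.631 -0.614
  outer loop
   vertex 2.3 3.6 0.7
   vertex 2.0 1.1 3.5
   vertex 1.9 3.9 0.7
  endloop
 endfacet
 facet normal -0.224 0.958 -0.177
  outer loop
   vertex 2.6 4.6 3.6
   vertex 4.8 4.8 1.9
   vertex 1.9 3.9 0.7
  endloop
 endfacet
 facet normal -0.968 0.160 0.195
  outer loop
   vertex 2.6 4.6 3.6
   vertex 1.9 3.9 0.7
   vertex 2.0 1.1 3.5
  endloop
 endfacet
 facet normal 0.561 -0.557 -0.612
  outer loop
   vertex 4.5 2.3 3.9
   vertex 2.3 3.6 0.7
   vertex 4.8 4.8 1.9
  endloop
 endfacet
 facet normal 0.427 -0.697 -0.576
  outer loop
   vertex 4.5 2.3 3.9
   vertex 2.0 1.1 3.5
   vertex 2.3 3.6 0.7
  endloop
 endfacet
 facet normal 0.499 0.504 0.705
  outer loop
   vertex 4.5 2.3 3.9
   vertex 4.8 4.8 1.9
   vertex 2.6 4.6 3.6
  endloop
 endfacet
 facet normal -0.157 -0.001 0.988
  outer loop
   vertex 4.5 2.3 3.9
   vertex 2.6 4.6 3.6
   vertex 2.0 1.1 3.5
  endloop
 endfacet
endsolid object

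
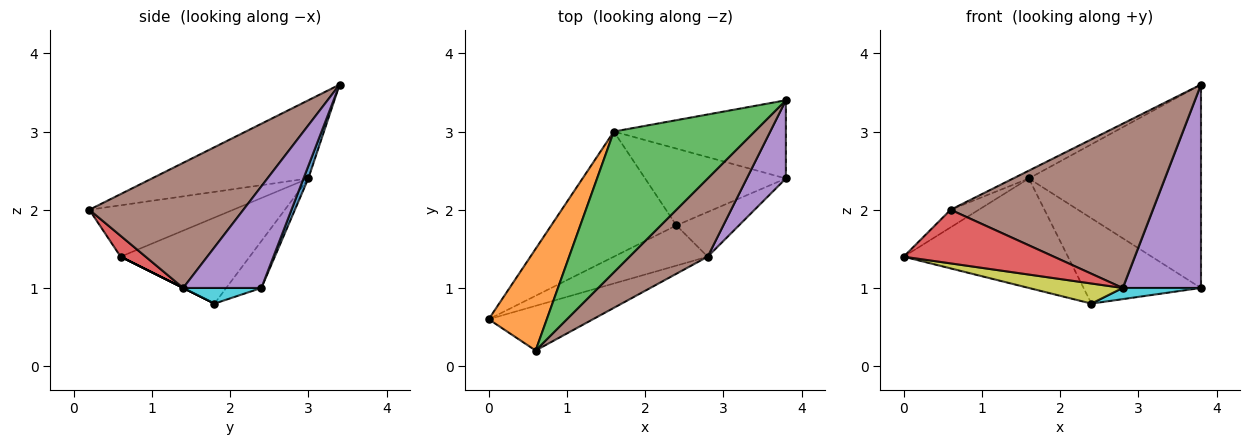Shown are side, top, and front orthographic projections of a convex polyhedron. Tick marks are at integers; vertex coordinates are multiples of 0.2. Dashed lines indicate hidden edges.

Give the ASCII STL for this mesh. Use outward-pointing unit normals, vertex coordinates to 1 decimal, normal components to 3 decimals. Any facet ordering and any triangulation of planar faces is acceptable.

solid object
 facet normal 0.026 0.933 -0.359
  outer loop
   vertex 1.6 3.0 2.4
   vertex 3.8 3.4 3.6
   vertex 3.8 2.4 1.0
  endloop
 endfacet
 facet normal -0.657 0.129 0.743
  outer loop
   vertex 1.6 3.0 2.4
   vertex 0.0 0.6 1.4
   vertex 0.6 0.2 2.0
  endloop
 endfacet
 facet normal -0.485 0.049 0.873
  outer loop
   vertex 1.6 3.0 2.4
   vertex 0.6 0.2 2.0
   vertex 3.8 3.4 3.6
  endloop
 endfacet
 facet normal 0.127 -0.762 -0.635
  outer loop
   vertex 2.8 1.4 1.0
   vertex 0.6 0.2 2.0
   vertex 0.0 0.6 1.4
  endloop
 endfacet
 facet normal 0.682 -0.682 0.262
  outer loop
   vertex 2.8 1.4 1.0
   vertex 3.8 2.4 1.0
   vertex 3.8 3.4 3.6
  endloop
 endfacet
 facet normal 0.567 -0.744 0.354
  outer loop
   vertex 2.8 1.4 1.0
   vertex 3.8 3.4 3.6
   vertex 0.6 0.2 2.0
  endloop
 endfacet
 facet normal -0.460 0.585 -0.668
  outer loop
   vertex 2.4 1.8 0.8
   vertex 0.0 0.6 1.4
   vertex 1.6 3.0 2.4
  endloop
 endfacet
 facet normal -0.218 0.725 -0.653
  outer loop
   vertex 2.4 1.8 0.8
   vertex 1.6 3.0 2.4
   vertex 3.8 2.4 1.0
  endloop
 endfacet
 facet normal 0.000 -0.447 -0.894
  outer loop
   vertex 2.4 1.8 0.8
   vertex 2.8 1.4 1.0
   vertex 0.0 0.6 1.4
  endloop
 endfacet
 facet normal 0.236 -0.236 -0.943
  outer loop
   vertex 2.4 1.8 0.8
   vertex 3.8 2.4 1.0
   vertex 2.8 1.4 1.0
  endloop
 endfacet
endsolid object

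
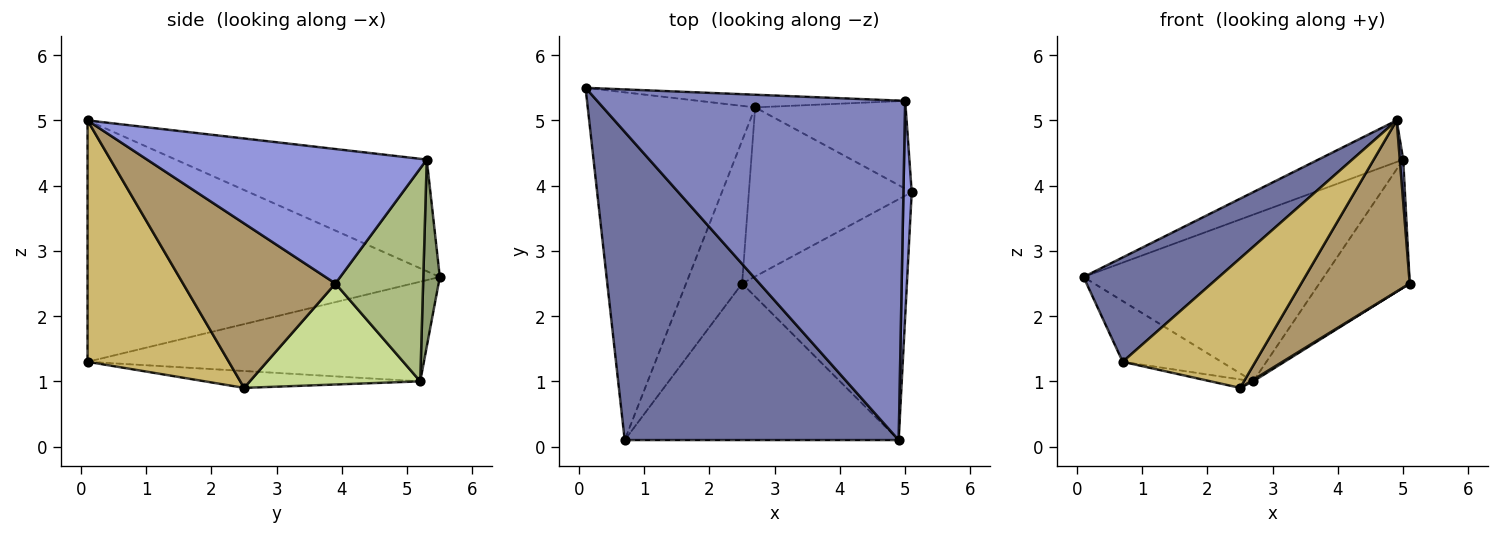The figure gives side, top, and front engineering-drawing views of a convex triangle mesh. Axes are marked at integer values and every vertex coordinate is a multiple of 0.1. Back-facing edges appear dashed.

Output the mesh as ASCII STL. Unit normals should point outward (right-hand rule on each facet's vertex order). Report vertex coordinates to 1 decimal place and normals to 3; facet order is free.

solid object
 facet normal -0.641 -0.246 0.727
  outer loop
   vertex 4.9 0.1 5.0
   vertex 0.1 5.5 2.6
   vertex 0.7 0.1 1.3
  endloop
 endfacet
 facet normal -0.338 0.114 0.934
  outer loop
   vertex 5.0 5.3 4.4
   vertex 0.1 5.5 2.6
   vertex 4.9 0.1 5.0
  endloop
 endfacet
 facet normal 0.998 -0.012 0.061
  outer loop
   vertex 5.0 5.3 4.4
   vertex 4.9 0.1 5.0
   vertex 5.1 3.9 2.5
  endloop
 endfacet
 facet normal -0.506 0.148 -0.850
  outer loop
   vertex 2.7 5.2 1.0
   vertex 0.7 0.1 1.3
   vertex 0.1 5.5 2.6
  endloop
 endfacet
 facet normal 0.068 0.995 -0.075
  outer loop
   vertex 2.7 5.2 1.0
   vertex 0.1 5.5 2.6
   vertex 5.0 5.3 4.4
  endloop
 endfacet
 facet normal 0.625 0.644 -0.442
  outer loop
   vertex 2.7 5.2 1.0
   vertex 5.0 5.3 4.4
   vertex 5.1 3.9 2.5
  endloop
 endfacet
 facet normal 0.527 -0.008 -0.850
  outer loop
   vertex 2.5 2.5 0.9
   vertex 2.7 5.2 1.0
   vertex 5.1 3.9 2.5
  endloop
 endfacet
 facet normal -0.288 0.057 -0.956
  outer loop
   vertex 2.5 2.5 0.9
   vertex 0.7 0.1 1.3
   vertex 2.7 5.2 1.0
  endloop
 endfacet
 facet normal 0.631 -0.449 -0.632
  outer loop
   vertex 2.5 2.5 0.9
   vertex 5.1 3.9 2.5
   vertex 4.9 0.1 5.0
  endloop
 endfacet
 facet normal 0.562 -0.527 -0.637
  outer loop
   vertex 2.5 2.5 0.9
   vertex 4.9 0.1 5.0
   vertex 0.7 0.1 1.3
  endloop
 endfacet
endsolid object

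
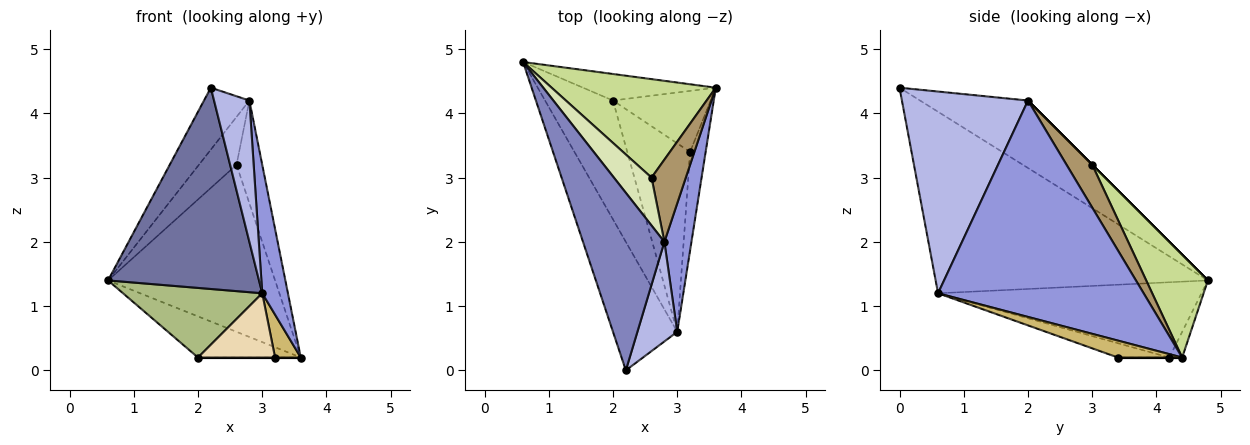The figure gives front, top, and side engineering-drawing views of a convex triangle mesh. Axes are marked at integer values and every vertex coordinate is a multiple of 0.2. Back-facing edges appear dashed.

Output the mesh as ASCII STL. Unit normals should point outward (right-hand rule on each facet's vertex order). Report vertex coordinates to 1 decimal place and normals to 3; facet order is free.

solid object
 facet normal -0.835 -0.463 -0.296
  outer loop
   vertex 3.0 0.6 1.2
   vertex 2.2 0.0 4.4
   vertex 0.6 4.8 1.4
  endloop
 endfacet
 facet normal -0.616 0.259 0.744
  outer loop
   vertex 2.8 2.0 4.2
   vertex 0.6 4.8 1.4
   vertex 2.2 0.0 4.4
  endloop
 endfacet
 facet normal 0.985 -0.123 0.123
  outer loop
   vertex 2.8 2.0 4.2
   vertex 3.0 0.6 1.2
   vertex 3.6 4.4 0.2
  endloop
 endfacet
 facet normal 0.946 -0.265 0.187
  outer loop
   vertex 2.8 2.0 4.2
   vertex 2.2 0.0 4.4
   vertex 3.0 0.6 1.2
  endloop
 endfacet
 facet normal -0.104 0.835 -0.540
  outer loop
   vertex 2.0 4.2 0.2
   vertex 0.6 4.8 1.4
   vertex 3.6 4.4 0.2
  endloop
 endfacet
 facet normal -0.691 -0.365 -0.624
  outer loop
   vertex 2.0 4.2 0.2
   vertex 3.0 0.6 1.2
   vertex 0.6 4.8 1.4
  endloop
 endfacet
 facet normal 0.303 0.821 0.484
  outer loop
   vertex 2.6 3.0 3.2
   vertex 3.6 4.4 0.2
   vertex 0.6 4.8 1.4
  endloop
 endfacet
 facet normal 0.000 0.707 0.707
  outer loop
   vertex 2.6 3.0 3.2
   vertex 0.6 4.8 1.4
   vertex 2.8 2.0 4.2
  endloop
 endfacet
 facet normal 0.615 0.615 0.492
  outer loop
   vertex 2.6 3.0 3.2
   vertex 2.8 2.0 4.2
   vertex 3.6 4.4 0.2
  endloop
 endfacet
 facet normal 0.706 -0.282 -0.649
  outer loop
   vertex 3.2 3.4 0.2
   vertex 3.6 4.4 0.2
   vertex 3.0 0.6 1.2
  endloop
 endfacet
 facet normal 0.000 0.000 -1.000
  outer loop
   vertex 3.2 3.4 0.2
   vertex 2.0 4.2 0.2
   vertex 3.6 4.4 0.2
  endloop
 endfacet
 facet normal -0.210 -0.315 -0.925
  outer loop
   vertex 3.2 3.4 0.2
   vertex 3.0 0.6 1.2
   vertex 2.0 4.2 0.2
  endloop
 endfacet
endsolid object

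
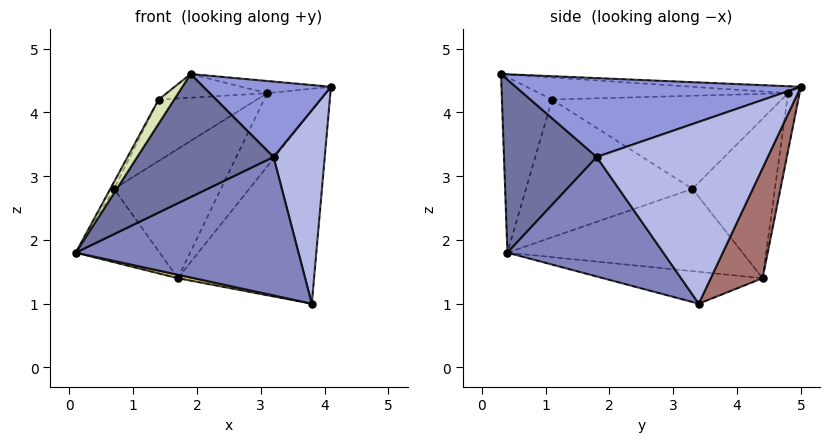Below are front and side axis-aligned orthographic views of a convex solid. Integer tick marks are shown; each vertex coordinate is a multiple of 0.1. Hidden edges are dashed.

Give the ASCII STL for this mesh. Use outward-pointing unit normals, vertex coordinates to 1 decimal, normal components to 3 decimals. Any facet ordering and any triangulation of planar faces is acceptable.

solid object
 facet normal 0.524 -0.770 -0.364
  outer loop
   vertex 3.2 1.8 3.3
   vertex 1.9 0.3 4.6
   vertex 0.1 0.4 1.8
  endloop
 endfacet
 facet normal 0.529 -0.755 -0.388
  outer loop
   vertex 3.2 1.8 3.3
   vertex 0.1 0.4 1.8
   vertex 3.8 3.4 1.0
  endloop
 endfacet
 facet normal 0.835 -0.374 0.404
  outer loop
   vertex 3.2 1.8 3.3
   vertex 4.1 5.0 4.4
   vertex 1.9 0.3 4.6
  endloop
 endfacet
 facet normal 0.957 -0.286 0.050
  outer loop
   vertex 3.2 1.8 3.3
   vertex 3.8 3.4 1.0
   vertex 4.1 5.0 4.4
  endloop
 endfacet
 facet normal -0.118 0.097 0.988
  outer loop
   vertex 3.1 4.8 4.3
   vertex 1.9 0.3 4.6
   vertex 4.1 5.0 4.4
  endloop
 endfacet
 facet normal -0.430 0.174 0.886
  outer loop
   vertex 1.4 1.1 4.2
   vertex 1.9 0.3 4.6
   vertex 3.1 4.8 4.3
  endloop
 endfacet
 facet normal -0.625 0.268 0.733
  outer loop
   vertex 1.4 1.1 4.2
   vertex 3.1 4.8 4.3
   vertex 0.7 3.3 2.8
  endloop
 endfacet
 facet normal -0.818 -0.253 0.517
  outer loop
   vertex 1.4 1.1 4.2
   vertex 0.1 0.4 1.8
   vertex 1.9 0.3 4.6
  endloop
 endfacet
 facet normal -0.882 0.020 0.472
  outer loop
   vertex 1.4 1.1 4.2
   vertex 0.7 3.3 2.8
   vertex 0.1 0.4 1.8
  endloop
 endfacet
 facet normal -0.601 0.778 0.183
  outer loop
   vertex 1.7 4.4 1.4
   vertex 0.7 3.3 2.8
   vertex 3.1 4.8 4.3
  endloop
 endfacet
 facet normal -0.196 -0.020 -0.980
  outer loop
   vertex 1.7 4.4 1.4
   vertex 3.8 3.4 1.0
   vertex 0.1 0.4 1.8
  endloop
 endfacet
 facet normal -0.872 0.311 -0.378
  outer loop
   vertex 1.7 4.4 1.4
   vertex 0.1 0.4 1.8
   vertex 0.7 3.3 2.8
  endloop
 endfacet
 facet normal 0.321 0.846 -0.426
  outer loop
   vertex 1.7 4.4 1.4
   vertex 4.1 5.0 4.4
   vertex 3.8 3.4 1.0
  endloop
 endfacet
 facet normal -0.192 0.981 -0.043
  outer loop
   vertex 1.7 4.4 1.4
   vertex 3.1 4.8 4.3
   vertex 4.1 5.0 4.4
  endloop
 endfacet
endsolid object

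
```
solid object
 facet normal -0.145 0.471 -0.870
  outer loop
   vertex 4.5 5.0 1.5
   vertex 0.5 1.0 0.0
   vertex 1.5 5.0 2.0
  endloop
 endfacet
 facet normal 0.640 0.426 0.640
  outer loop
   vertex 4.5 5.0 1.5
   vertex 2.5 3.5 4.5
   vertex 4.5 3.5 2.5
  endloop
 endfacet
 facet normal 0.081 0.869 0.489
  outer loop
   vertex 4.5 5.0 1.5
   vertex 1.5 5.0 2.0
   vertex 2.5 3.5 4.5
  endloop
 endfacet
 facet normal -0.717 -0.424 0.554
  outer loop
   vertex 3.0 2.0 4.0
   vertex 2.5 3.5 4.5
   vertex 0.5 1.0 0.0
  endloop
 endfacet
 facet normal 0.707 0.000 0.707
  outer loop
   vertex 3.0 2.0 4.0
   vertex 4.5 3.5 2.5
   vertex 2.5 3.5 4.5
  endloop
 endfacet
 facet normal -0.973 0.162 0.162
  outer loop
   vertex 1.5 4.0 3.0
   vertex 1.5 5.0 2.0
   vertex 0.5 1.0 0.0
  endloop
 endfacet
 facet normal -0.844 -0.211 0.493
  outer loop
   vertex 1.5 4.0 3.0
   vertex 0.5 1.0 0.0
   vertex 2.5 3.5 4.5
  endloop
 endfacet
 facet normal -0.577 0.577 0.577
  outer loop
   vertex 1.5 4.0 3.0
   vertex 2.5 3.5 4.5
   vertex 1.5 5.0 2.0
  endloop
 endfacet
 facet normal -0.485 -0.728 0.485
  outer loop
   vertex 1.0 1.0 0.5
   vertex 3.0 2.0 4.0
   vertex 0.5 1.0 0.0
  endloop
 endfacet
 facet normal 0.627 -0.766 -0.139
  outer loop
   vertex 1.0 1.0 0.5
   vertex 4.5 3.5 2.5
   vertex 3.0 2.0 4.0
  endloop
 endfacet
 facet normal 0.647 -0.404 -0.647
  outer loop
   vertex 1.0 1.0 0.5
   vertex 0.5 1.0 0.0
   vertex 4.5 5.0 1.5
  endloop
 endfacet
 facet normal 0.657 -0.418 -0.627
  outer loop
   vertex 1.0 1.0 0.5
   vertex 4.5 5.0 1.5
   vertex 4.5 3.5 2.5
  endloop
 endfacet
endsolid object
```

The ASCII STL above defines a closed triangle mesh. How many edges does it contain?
18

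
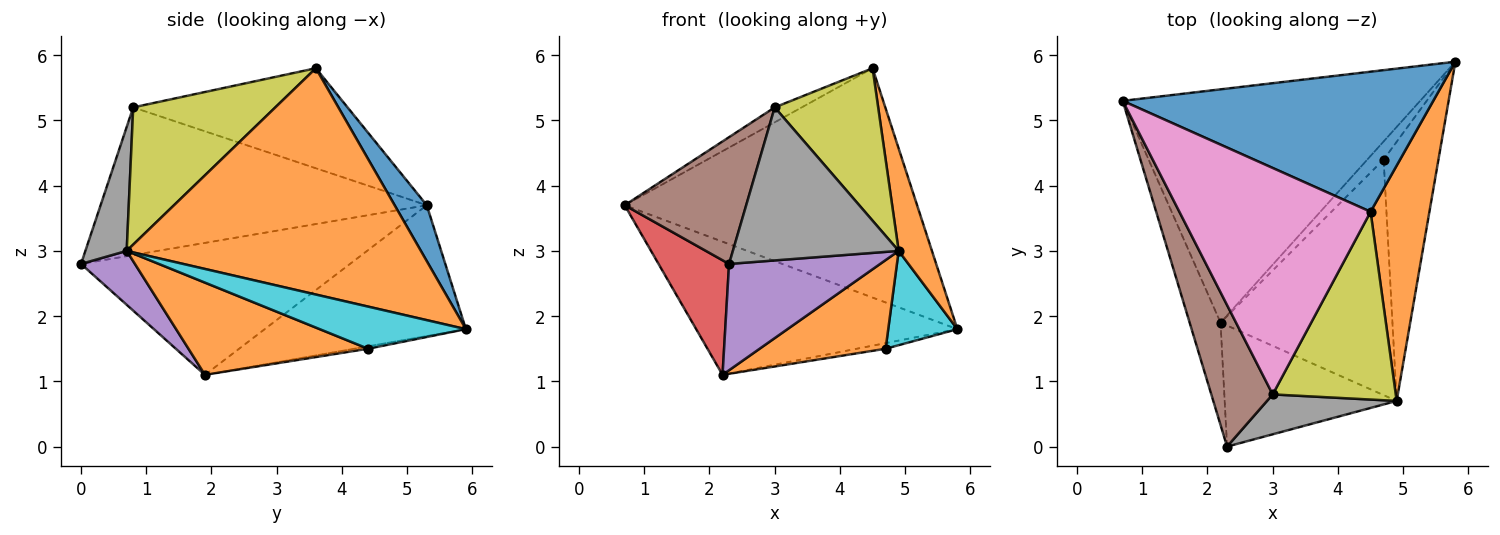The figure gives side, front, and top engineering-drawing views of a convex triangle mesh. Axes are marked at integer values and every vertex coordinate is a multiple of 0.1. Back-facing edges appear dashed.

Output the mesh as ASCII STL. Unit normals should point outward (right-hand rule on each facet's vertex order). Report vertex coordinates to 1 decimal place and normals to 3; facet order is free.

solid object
 facet normal 0.093 0.850 0.519
  outer loop
   vertex 4.5 3.6 5.8
   vertex 5.8 5.9 1.8
   vertex 0.7 5.3 3.7
  endloop
 endfacet
 facet normal 0.962 -0.109 0.250
  outer loop
   vertex 4.9 0.7 3.0
   vertex 5.8 5.9 1.8
   vertex 4.5 3.6 5.8
  endloop
 endfacet
 facet normal -0.357 0.463 -0.811
  outer loop
   vertex 2.2 1.9 1.1
   vertex 0.7 5.3 3.7
   vertex 5.8 5.9 1.8
  endloop
 endfacet
 facet normal -0.943 -0.247 -0.221
  outer loop
   vertex 2.2 1.9 1.1
   vertex 2.3 0.0 2.8
   vertex 0.7 5.3 3.7
  endloop
 endfacet
 facet normal 0.229 -0.642 -0.731
  outer loop
   vertex 2.2 1.9 1.1
   vertex 4.9 0.7 3.0
   vertex 2.3 0.0 2.8
  endloop
 endfacet
 facet normal -0.873 -0.325 0.363
  outer loop
   vertex 3.0 0.8 5.2
   vertex 0.7 5.3 3.7
   vertex 2.3 0.0 2.8
  endloop
 endfacet
 facet normal -0.463 0.058 0.885
  outer loop
   vertex 3.0 0.8 5.2
   vertex 4.5 3.6 5.8
   vertex 0.7 5.3 3.7
  endloop
 endfacet
 facet normal 0.234 -0.941 0.245
  outer loop
   vertex 3.0 0.8 5.2
   vertex 2.3 0.0 2.8
   vertex 4.9 0.7 3.0
  endloop
 endfacet
 facet normal 0.655 -0.476 0.587
  outer loop
   vertex 3.0 0.8 5.2
   vertex 4.9 0.7 3.0
   vertex 4.5 3.6 5.8
  endloop
 endfacet
 facet normal 0.586 -0.277 -0.762
  outer loop
   vertex 4.7 4.4 1.5
   vertex 5.8 5.9 1.8
   vertex 4.9 0.7 3.0
  endloop
 endfacet
 facet normal -0.142 0.293 -0.946
  outer loop
   vertex 4.7 4.4 1.5
   vertex 2.2 1.9 1.1
   vertex 5.8 5.9 1.8
  endloop
 endfacet
 facet normal 0.449 -0.315 -0.836
  outer loop
   vertex 4.7 4.4 1.5
   vertex 4.9 0.7 3.0
   vertex 2.2 1.9 1.1
  endloop
 endfacet
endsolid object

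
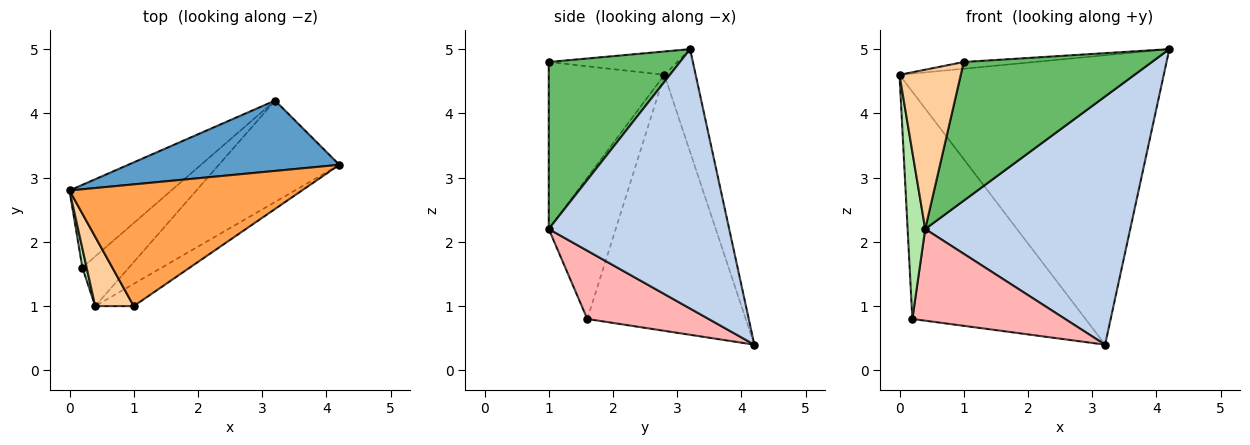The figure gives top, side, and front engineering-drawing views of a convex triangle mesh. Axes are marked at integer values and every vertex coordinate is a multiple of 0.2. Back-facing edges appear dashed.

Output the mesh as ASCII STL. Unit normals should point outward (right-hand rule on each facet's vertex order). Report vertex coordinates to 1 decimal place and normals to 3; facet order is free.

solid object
 facet normal -0.114 0.965 0.235
  outer loop
   vertex 3.2 4.2 0.4
   vertex 0.0 2.8 4.6
   vertex 4.2 3.2 5.0
  endloop
 endfacet
 facet normal 0.632 -0.718 -0.293
  outer loop
   vertex 3.2 4.2 0.4
   vertex 4.2 3.2 5.0
   vertex 0.4 1.0 2.2
  endloop
 endfacet
 facet normal -0.100 0.055 0.993
  outer loop
   vertex 1.0 1.0 4.8
   vertex 4.2 3.2 5.0
   vertex 0.0 2.8 4.6
  endloop
 endfacet
 facet normal -0.866 -0.459 0.200
  outer loop
   vertex 1.0 1.0 4.8
   vertex 0.0 2.8 4.6
   vertex 0.4 1.0 2.2
  endloop
 endfacet
 facet normal 0.567 -0.813 -0.131
  outer loop
   vertex 1.0 1.0 4.8
   vertex 0.4 1.0 2.2
   vertex 4.2 3.2 5.0
  endloop
 endfacet
 facet normal -0.967 -0.254 0.029
  outer loop
   vertex 0.2 1.6 0.8
   vertex 0.4 1.0 2.2
   vertex 0.0 2.8 4.6
  endloop
 endfacet
 facet normal -0.652 0.712 -0.259
  outer loop
   vertex 0.2 1.6 0.8
   vertex 0.0 2.8 4.6
   vertex 3.2 4.2 0.4
  endloop
 endfacet
 facet normal 0.573 -0.721 -0.391
  outer loop
   vertex 0.2 1.6 0.8
   vertex 3.2 4.2 0.4
   vertex 0.4 1.0 2.2
  endloop
 endfacet
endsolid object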